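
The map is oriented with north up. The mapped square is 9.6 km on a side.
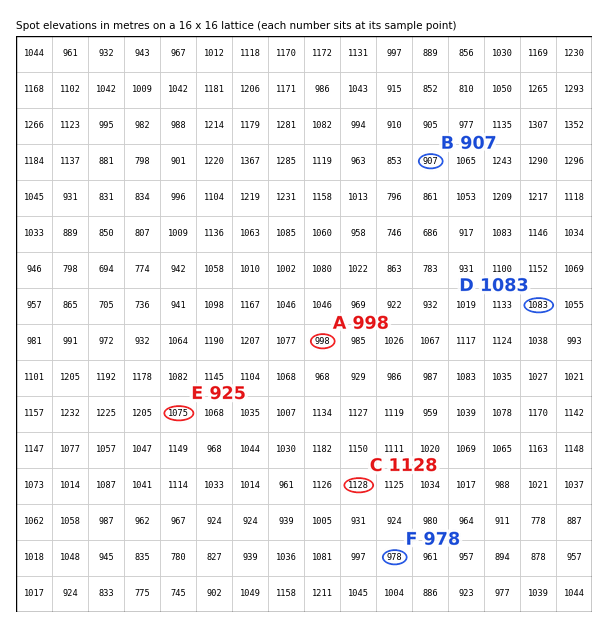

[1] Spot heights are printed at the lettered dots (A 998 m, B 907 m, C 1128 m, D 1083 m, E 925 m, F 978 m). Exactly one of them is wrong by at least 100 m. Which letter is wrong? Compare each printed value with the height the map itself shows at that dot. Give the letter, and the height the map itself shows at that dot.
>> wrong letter E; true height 1075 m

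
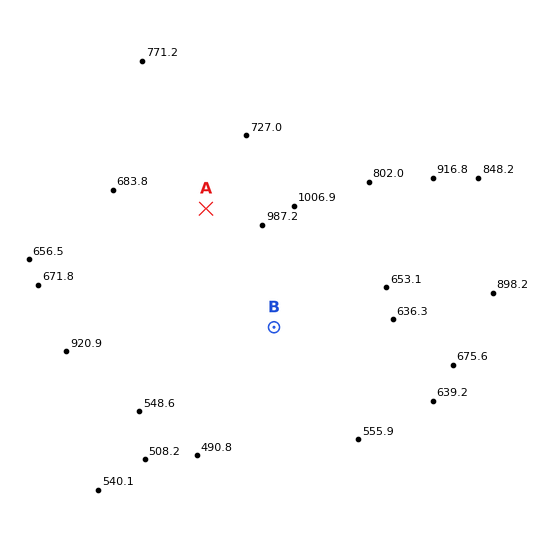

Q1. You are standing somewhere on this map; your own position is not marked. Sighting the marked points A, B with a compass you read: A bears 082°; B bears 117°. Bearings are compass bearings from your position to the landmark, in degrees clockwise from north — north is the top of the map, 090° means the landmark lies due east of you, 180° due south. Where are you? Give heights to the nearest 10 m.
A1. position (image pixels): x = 77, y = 227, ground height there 670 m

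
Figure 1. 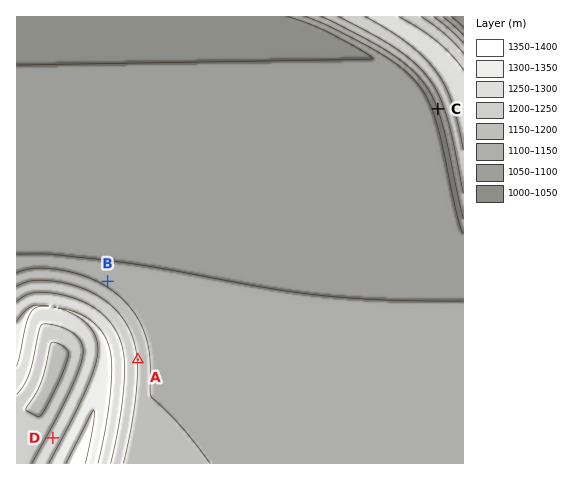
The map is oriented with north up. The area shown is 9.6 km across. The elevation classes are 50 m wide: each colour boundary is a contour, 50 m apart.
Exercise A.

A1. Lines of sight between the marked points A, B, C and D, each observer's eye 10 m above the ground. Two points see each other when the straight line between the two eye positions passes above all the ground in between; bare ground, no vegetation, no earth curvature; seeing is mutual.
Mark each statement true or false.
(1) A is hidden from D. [true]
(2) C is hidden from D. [true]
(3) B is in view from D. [false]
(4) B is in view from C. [true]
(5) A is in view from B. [false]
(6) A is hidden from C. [false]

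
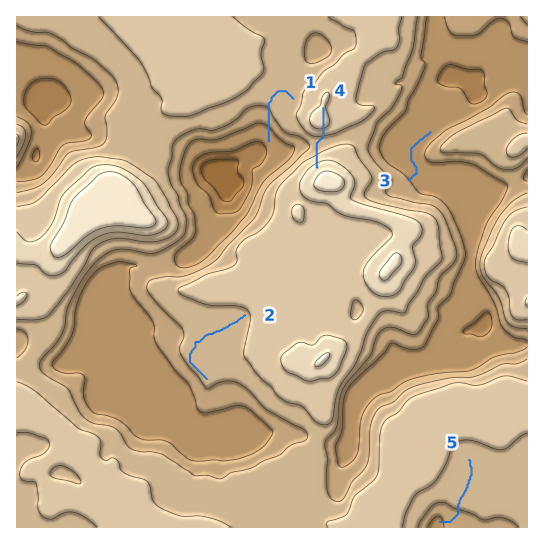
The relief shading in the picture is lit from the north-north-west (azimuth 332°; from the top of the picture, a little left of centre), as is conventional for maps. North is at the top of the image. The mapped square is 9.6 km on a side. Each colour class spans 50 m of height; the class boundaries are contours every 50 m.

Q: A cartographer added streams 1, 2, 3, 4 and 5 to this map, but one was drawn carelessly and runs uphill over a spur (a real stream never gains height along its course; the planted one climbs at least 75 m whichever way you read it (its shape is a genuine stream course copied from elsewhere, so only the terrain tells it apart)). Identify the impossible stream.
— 4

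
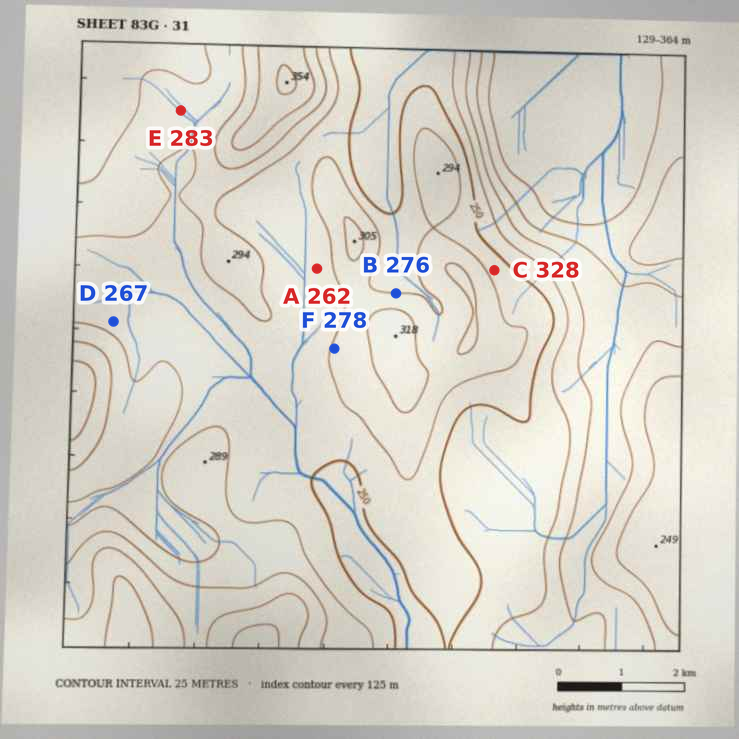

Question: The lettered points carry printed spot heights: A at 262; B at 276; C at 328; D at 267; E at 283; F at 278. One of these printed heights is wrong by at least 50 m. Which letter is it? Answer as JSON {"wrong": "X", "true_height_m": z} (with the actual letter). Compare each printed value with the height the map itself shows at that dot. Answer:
{"wrong": "C", "true_height_m": 265}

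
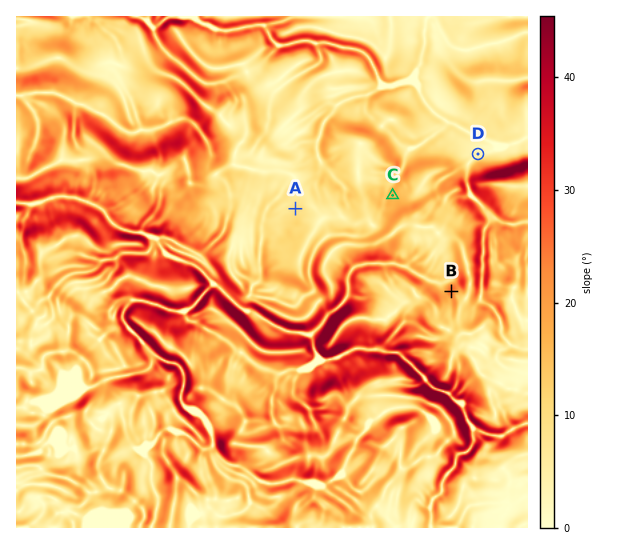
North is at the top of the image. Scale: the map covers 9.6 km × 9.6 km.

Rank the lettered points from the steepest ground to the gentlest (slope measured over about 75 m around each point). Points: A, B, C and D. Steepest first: B C A D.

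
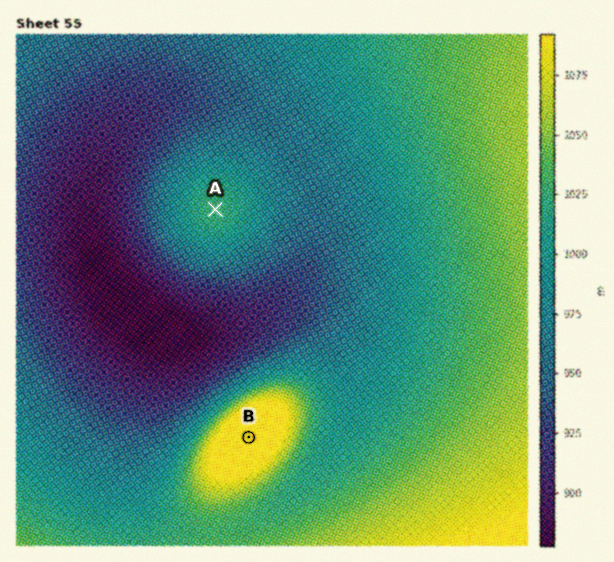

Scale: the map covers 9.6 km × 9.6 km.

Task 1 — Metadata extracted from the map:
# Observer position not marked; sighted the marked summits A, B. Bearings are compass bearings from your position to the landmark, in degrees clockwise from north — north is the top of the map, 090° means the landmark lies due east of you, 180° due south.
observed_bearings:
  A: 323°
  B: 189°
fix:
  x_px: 273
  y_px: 285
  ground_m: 923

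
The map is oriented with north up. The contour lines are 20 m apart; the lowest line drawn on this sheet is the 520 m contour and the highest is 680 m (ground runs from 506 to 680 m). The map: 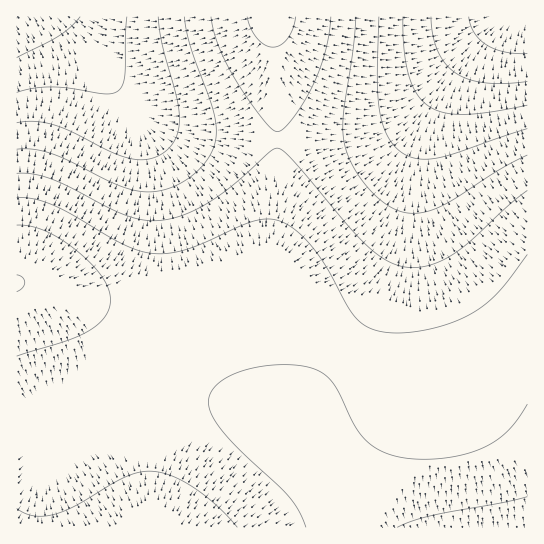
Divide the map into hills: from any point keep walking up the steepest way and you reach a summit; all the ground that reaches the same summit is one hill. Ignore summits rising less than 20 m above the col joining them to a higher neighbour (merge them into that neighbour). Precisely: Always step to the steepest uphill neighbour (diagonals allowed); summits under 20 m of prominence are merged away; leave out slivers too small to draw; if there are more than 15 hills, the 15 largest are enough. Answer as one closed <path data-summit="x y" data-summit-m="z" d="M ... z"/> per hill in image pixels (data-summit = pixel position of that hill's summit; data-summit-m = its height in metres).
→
<path data-summit="17 283" data-summit-m="680" d="M527 16l-17 0-16 9-26 25-37 44-17 17-15 10-30 12-52 7-87-1-41-6-34-9-16-9-12-13-36-47-34-39-40 0-1 407 30 1 53-19 50-9 40 0 42 7 38 10 9 6 97 109 152 0z"/><path data-summit="271 17" data-summit-m="645" d="M509 16l-452 1 70 85 12 13 16 9 34 9 41 6 87 1 52-7 30-12 15-10 17-17 54-61z"/><path data-summit="149 527" data-summit-m="676" d="M189 396l-52 1-47 11-44 16-29 0-1 103 359 0-97-108-9-6-26-8z"/>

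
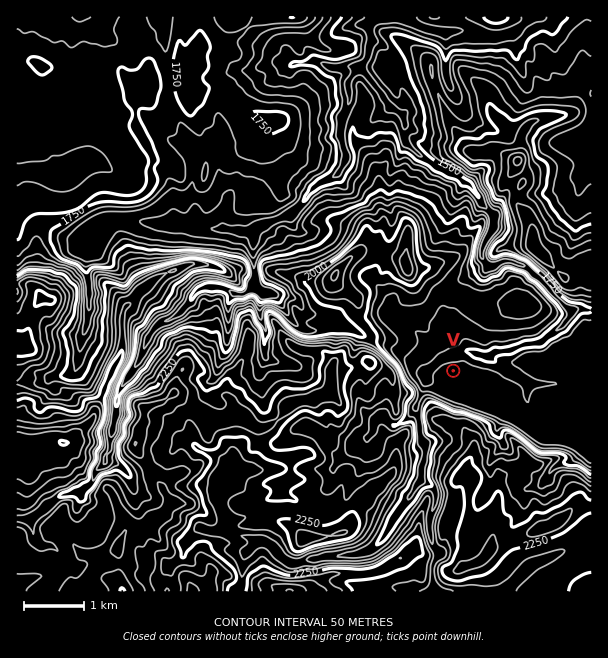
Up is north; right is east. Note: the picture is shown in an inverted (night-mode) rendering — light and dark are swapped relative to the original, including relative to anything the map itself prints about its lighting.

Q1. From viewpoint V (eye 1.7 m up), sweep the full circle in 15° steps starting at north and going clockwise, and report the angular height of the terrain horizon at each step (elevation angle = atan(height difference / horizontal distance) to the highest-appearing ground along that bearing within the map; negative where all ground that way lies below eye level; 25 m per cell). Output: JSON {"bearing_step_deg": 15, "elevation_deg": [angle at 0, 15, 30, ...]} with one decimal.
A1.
{"bearing_step_deg": 15, "elevation_deg": [3.1, 2.5, 3.5, 4.0, 1.6, 0.2, -0.2, 0.2, -0.1, 8.5, 11.9, 19.0, 19.9, 20.2, 17.7, 10.3, 14.8, 17.7, 18.2, 11.6, 6.4, 6.6, 6.7, 6.0]}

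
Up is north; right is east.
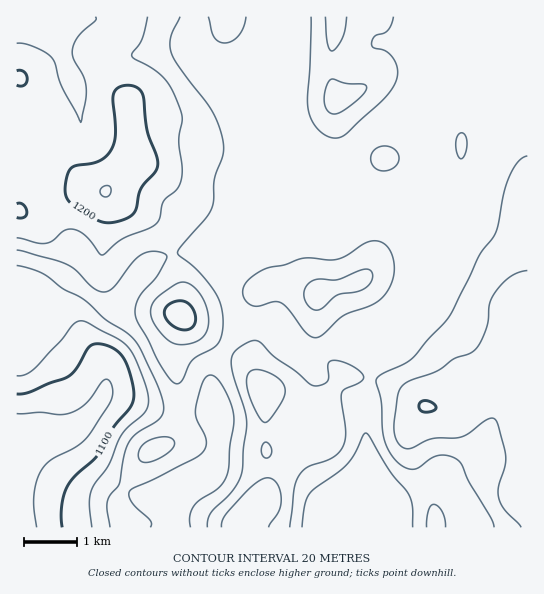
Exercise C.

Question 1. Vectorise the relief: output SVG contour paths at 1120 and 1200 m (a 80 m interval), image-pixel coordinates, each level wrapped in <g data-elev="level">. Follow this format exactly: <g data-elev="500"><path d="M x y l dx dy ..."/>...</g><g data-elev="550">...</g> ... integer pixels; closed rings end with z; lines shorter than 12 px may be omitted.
<g data-elev="1120"><path d="M17 376l8-1 9-6 27-28 12-16 6-4 8 1 32 18 9 7 6 10 13 32 1 9 0 8-5 8-14 12-7 8-13 31-16 22-4 15 3 25"/></g><g data-elev="1200"><path d="M422 411l10 0 4-2 0-3-7-5-7 0-3 5z"/><path d="M178 329l7 1 5-1 4-4 2-4-1-7-3-7-5-4-5-2-5 0-7 3-4 3-2 4 3 10z"/><path d="M102 222l8 1 8-2 9-3 6-4 3-5 5-20 14-16 2-6 0-10-10-28-4-34-4-6-6-3-12 0-7 7-1 8 2 34-1 10-5 8-5 5-7 4-24 5-4 4-2 7-2 13 3 10 21 14z"/><path d="M17 218l6 0 3-2 1-3-4-8-2-2-4 1"/><path d="M17 85l6 1 3-3 1-4-1-5-3-3-6 0"/></g>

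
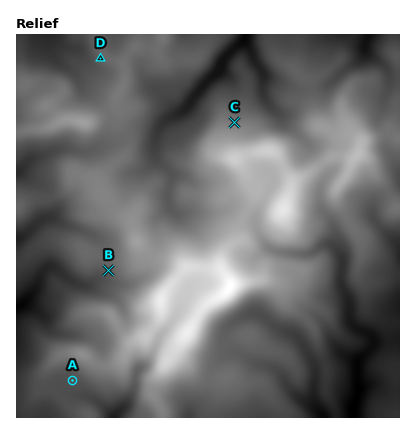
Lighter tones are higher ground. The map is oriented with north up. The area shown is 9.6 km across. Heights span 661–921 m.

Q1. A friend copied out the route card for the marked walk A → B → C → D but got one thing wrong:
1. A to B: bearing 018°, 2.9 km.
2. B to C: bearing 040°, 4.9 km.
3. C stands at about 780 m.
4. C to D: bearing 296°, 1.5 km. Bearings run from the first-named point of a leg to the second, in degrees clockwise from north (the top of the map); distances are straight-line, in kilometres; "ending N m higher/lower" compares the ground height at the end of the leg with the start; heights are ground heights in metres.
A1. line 4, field distance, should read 3.7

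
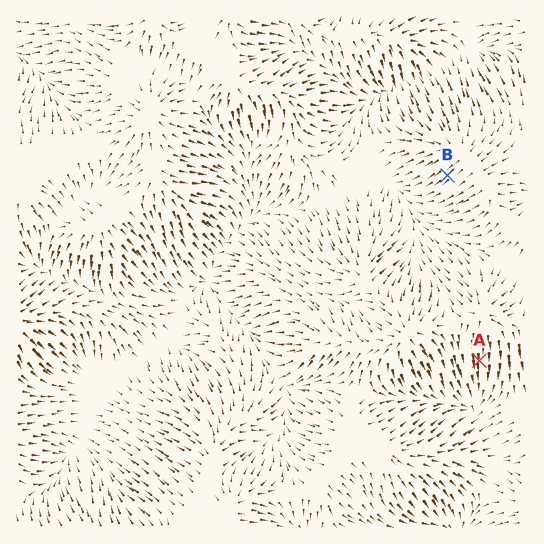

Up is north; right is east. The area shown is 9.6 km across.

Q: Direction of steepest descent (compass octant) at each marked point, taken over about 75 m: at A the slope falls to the S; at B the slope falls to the SW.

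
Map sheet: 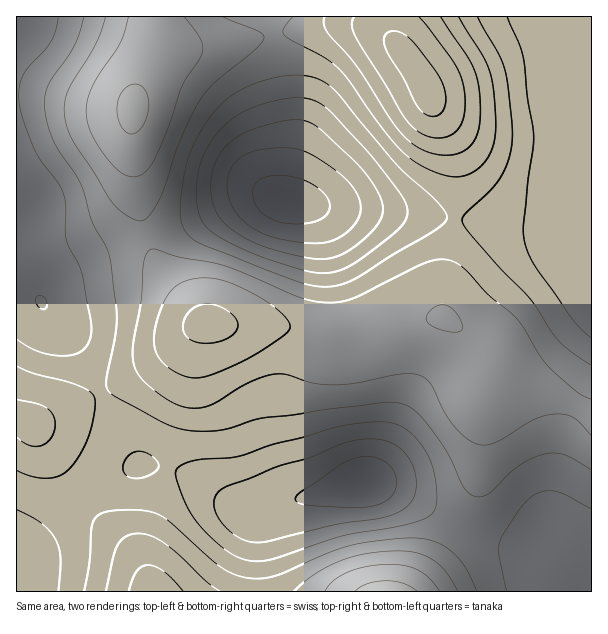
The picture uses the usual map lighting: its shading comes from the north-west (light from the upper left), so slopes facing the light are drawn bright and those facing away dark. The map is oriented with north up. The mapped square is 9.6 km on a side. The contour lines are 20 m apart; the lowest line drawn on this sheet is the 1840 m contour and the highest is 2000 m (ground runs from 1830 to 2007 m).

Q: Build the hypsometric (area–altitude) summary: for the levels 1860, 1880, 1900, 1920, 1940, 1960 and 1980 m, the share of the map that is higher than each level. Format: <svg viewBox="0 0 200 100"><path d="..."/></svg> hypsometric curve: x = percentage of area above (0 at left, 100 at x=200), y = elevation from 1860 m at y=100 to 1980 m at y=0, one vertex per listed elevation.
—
<svg viewBox="0 0 200 100"><path d="M192 100l-11-17-38-16-42-17-39-17-38-16-17-17"/></svg>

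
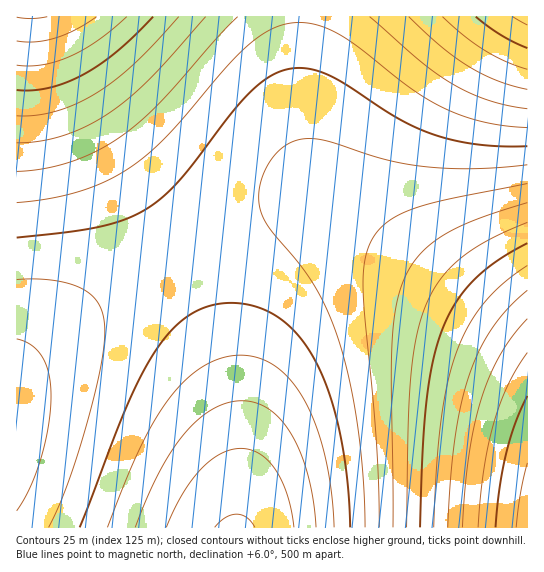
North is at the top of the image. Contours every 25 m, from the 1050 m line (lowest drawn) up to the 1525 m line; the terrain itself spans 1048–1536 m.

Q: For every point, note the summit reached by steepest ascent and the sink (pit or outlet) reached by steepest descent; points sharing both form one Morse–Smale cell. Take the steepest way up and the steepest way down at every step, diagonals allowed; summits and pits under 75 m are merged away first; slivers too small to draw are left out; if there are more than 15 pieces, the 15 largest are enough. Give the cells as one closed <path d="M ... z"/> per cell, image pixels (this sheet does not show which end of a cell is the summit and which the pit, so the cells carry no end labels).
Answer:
<path d="M315 205l-24 0-28 8-73 35-67 37-33 22-37 28-25 23-12 16 1 154 511-1 0-180-43-34-94-66-48-31z"/><path d="M299 16l-283 1 1 356 11-15 25-23 45-34 92-53 73-35 28-8 30 2 22 9 47 31 2-1-54-41-17-16-10-18-7-21-4-32z"/><path d="M527 16l-227 1 1 116 6 28 10 22 21 22 13 11 126 91 50 40z"/>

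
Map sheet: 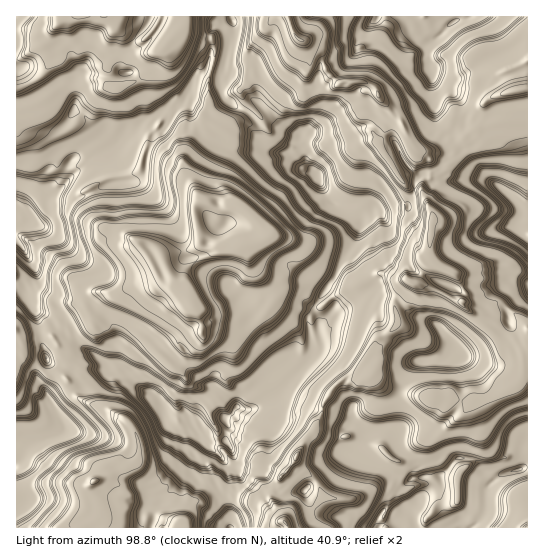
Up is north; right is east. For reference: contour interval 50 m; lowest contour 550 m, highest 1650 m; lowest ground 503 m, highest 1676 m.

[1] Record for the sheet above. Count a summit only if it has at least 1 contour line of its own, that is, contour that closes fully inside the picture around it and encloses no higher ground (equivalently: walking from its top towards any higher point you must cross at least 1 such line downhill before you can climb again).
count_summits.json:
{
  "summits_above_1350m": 5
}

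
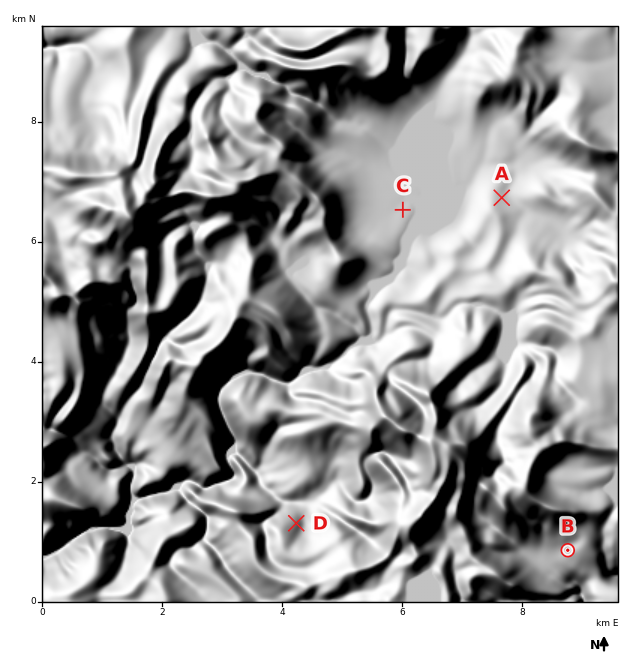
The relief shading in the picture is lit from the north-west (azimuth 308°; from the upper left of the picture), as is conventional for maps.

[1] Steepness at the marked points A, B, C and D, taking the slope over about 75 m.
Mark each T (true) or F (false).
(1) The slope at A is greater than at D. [F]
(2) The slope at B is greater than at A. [T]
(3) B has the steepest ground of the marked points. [F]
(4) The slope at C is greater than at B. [F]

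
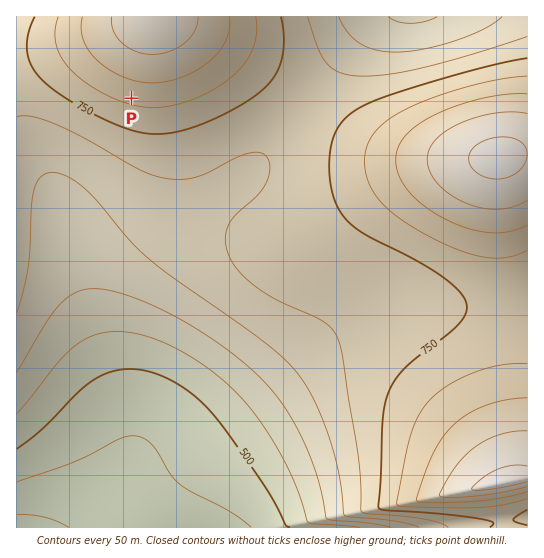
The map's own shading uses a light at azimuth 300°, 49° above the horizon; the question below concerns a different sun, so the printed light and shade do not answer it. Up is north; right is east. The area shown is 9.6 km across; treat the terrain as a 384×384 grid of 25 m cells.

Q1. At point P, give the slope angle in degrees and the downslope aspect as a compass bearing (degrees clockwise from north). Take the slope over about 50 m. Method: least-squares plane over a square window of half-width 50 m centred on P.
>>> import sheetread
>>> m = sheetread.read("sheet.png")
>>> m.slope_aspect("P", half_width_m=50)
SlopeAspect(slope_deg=6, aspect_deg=195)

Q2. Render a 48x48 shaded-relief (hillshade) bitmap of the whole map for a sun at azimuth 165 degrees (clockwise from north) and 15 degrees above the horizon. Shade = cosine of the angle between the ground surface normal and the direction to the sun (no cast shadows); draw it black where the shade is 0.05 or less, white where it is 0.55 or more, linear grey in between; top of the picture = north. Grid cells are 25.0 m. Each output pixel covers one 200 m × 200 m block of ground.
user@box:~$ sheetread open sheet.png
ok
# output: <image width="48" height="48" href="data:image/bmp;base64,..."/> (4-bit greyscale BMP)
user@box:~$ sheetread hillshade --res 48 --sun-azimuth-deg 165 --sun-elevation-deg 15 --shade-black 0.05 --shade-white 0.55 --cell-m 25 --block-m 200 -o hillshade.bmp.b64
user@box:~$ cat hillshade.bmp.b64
<image width="48" height="48" href="data:image/bmp;base64,Qk32BAAAAAAAAHYAAAAoAAAAMAAAADAAAAABAAQAAAAAAIAEAAATCwAAEwsAABAAAAAAAAAAAAAAABEREQAiIiIAMzMzAERERABVVVUAZmZmAHd3dwCIiIgAmZmZAKqqqgC7u7sAzMzMAN3d3QDu7u4A////AIiId3d3d3d3d3d3d3d4rO/////+3LqZh4iId3d3d3d3d3d3d3d3iKvO/////+3LuoiId3d3d3d3d3d3d3dmZmZmeaze/////5iId3d3ZmZ3d3d3d3d2ZmVVVVVnis3v/5iIh3d3ZmZnd3d3d3d2ZmZVVURERFZ4rJiIh3d3ZmZmd3d3d3d3ZmZlVVRERERERZiIh3d3ZmZmd3d3d3d3ZmZlVVVERERERJiIh3d3dmZnd3d3d3d3ZmZmVVVERERERJiIiHd3d3d3d3d3d3d3dmZmVVVURERERJmIiHd3d3d3d3d3d3d3dmZmVVVURERERJmIiId3d3d3d3d3d3d3dmZmVVVURERERJiIiIiHd3d3d3d3d3d3dmZmVVVURERERJiIiIiIiIiIiIiId3d3dmZlVVVERERERJiIiIiIiIiIiIiIiHd3dmZlVVVERERERIiIiIiIiIiIiIiIiHd3dmZlVVVURERERIiIiIiIiIiIiIiIiHd3dmZlVVVVRERERIiIiIiIiIiIiIiIiId3dmZmVVVVVVVVVYiIiIiIiIiIiIiIiId3d2ZmVVVVVVVVVYiIiIiIiIiIiIiIiHd3d2ZmZVVVVVVVVYiIiIiIiIiIiIiIiHd3d2ZmZmZmZmZmZoiIiIiIiIiIiIiId3d3d3ZmZmZmZmZmZoiIiIiIiIiIiIh3d3d3d3dmZmZmZmd3d3d3d4iIiIiIiHd3d3d3d3d3d3d3d3d3d3d3d3d4iIh3d3d3d3d3d3d3d3d3d4iIiHd3d3d3d3d3d3d3dnd3d3d3d4iIiIiIiHd3d3d3d3d3d3ZmZmZnd3d4iIiIiJmZmXd3d3d3d3d3dmZmZmZmd3d4iIiJmZmZmXd3d3d3d3d3ZmZmZmZmd3d4iIiZmZmZqnd3d3d3d3d3ZmZmZmZmZ3d4iIiZmZmZqnd3d3d3d3d3ZmZmZmZmZ3d3iIiJmZmZmnd3d3d3d3d3dmZmZmZmZnd3eIiIiZmZmXd3d3d3d3d3d2ZmZmZmZmd3d3iIiIiZmXd3d3d3d3d3d3ZmZmZmZmZnd3d3eIiIiHd3d3d3d3d3d3d2ZmZmZmZmZmZnd3d3iHd3d4iIiIiIh3d3dmZmZmZmZmZmZmZnd3eIiIiIiIiIiIh3d2ZmZVVVVVVVVVVWZniIiIiIiJmYiIiId3ZmZVVUREREREREVYiIiIiZmZmZmZiIh3dmZVREQzMzMzMzRIiIiJmZmZmZmZmIiHdmZVRDMzIiIiIjM3iIiJmZmZmZmZmYiHd2ZVRDMiIiISIiI3iIiImZmZmZmZmZiId2ZVRDMiIRERESIneIiIiZmZmZmZmZiId2ZVRDMiIRERERInd3iIiJmZmZmZmZiId2ZVRDMiIRERERImd3d4iIiZmZmZmYiHd2ZVRDMyIhERERImZnd3eIiIiZmZiIiHd2ZVVEMzIiIiIiIlZmZnd3eIiIiIiIh3d2ZlVURDMzIiIiM1VVVmZnd3eIiIh3d3dmZlVVRERDMzMzM0RVVWZmd3d3d3d3d3ZmZmVVVURERERERA=="/>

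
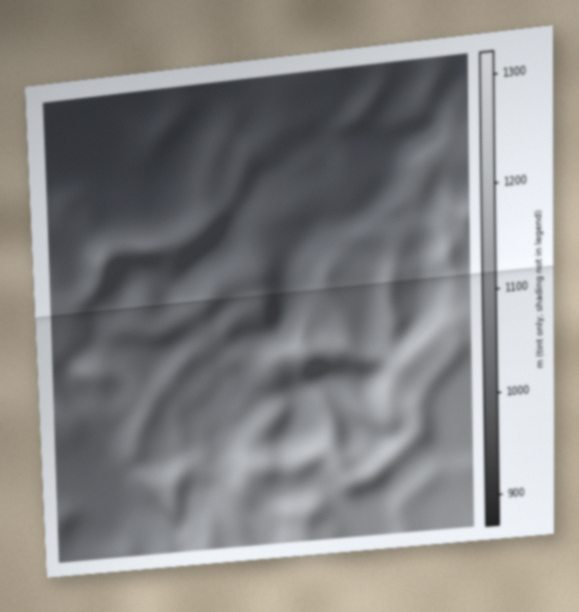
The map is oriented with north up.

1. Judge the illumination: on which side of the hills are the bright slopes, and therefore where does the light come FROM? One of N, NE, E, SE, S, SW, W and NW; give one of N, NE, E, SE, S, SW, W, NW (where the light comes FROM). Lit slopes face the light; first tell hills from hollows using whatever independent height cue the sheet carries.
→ NW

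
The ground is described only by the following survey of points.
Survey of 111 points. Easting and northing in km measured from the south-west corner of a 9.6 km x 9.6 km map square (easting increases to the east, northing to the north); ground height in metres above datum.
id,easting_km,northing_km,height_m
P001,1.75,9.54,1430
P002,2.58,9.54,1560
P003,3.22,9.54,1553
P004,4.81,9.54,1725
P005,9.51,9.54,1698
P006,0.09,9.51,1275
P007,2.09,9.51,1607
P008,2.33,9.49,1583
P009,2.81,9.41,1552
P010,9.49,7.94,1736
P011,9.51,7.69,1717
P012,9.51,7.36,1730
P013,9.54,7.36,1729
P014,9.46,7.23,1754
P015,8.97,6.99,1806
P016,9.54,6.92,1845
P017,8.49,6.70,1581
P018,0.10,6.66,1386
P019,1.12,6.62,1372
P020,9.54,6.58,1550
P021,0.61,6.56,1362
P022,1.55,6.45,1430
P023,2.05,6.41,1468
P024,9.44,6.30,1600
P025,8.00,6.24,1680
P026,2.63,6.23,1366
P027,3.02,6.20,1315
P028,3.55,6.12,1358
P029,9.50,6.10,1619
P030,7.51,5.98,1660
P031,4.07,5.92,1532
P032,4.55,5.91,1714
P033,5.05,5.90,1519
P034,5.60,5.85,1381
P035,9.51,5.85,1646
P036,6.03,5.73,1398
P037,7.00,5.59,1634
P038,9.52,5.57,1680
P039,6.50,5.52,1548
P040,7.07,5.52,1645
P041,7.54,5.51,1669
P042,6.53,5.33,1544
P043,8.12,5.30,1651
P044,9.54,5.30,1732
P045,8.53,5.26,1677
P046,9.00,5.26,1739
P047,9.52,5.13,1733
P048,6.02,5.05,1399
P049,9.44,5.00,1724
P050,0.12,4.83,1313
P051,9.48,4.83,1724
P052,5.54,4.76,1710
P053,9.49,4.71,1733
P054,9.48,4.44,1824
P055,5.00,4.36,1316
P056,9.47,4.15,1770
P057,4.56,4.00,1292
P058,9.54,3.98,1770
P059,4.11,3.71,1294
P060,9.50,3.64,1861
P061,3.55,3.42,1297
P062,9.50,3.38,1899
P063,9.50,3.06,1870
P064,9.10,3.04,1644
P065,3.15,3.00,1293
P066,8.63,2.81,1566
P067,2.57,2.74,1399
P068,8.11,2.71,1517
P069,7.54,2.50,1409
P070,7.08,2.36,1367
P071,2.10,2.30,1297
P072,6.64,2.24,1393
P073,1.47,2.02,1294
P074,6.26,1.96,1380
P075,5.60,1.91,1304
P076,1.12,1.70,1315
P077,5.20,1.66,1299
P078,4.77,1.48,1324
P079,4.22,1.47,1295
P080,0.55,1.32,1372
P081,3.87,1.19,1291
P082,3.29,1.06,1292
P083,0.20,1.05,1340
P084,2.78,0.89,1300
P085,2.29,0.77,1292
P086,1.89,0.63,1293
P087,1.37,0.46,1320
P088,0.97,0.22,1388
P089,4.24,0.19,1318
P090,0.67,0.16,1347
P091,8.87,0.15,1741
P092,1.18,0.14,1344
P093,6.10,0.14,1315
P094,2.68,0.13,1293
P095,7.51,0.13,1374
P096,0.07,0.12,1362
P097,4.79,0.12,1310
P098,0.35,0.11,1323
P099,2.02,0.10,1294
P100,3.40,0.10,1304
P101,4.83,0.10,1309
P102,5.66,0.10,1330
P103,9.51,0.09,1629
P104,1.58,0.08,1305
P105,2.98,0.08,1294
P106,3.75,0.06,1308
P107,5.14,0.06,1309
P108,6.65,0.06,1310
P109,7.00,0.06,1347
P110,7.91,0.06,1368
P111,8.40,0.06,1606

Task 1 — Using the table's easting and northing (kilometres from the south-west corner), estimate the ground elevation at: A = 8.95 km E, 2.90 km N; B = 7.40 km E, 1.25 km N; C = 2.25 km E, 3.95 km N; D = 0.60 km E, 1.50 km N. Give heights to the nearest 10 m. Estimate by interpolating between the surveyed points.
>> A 1590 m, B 1430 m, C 1310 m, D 1360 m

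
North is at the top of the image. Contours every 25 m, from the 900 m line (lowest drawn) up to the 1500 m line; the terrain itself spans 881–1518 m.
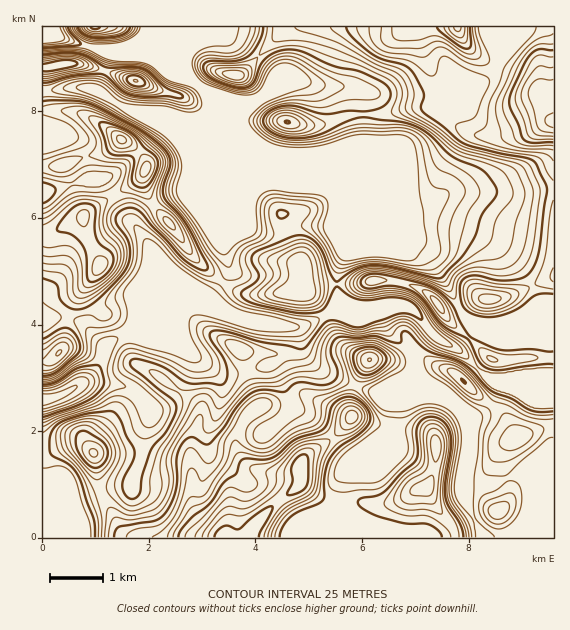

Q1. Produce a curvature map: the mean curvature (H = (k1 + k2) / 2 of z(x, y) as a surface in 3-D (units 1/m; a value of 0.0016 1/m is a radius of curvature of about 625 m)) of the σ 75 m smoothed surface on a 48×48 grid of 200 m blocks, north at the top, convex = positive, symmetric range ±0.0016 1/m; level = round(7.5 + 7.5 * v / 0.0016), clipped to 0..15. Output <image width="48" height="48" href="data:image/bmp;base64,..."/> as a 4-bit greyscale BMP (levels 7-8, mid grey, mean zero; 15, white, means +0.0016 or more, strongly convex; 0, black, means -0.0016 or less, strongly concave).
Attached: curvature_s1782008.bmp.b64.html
<image width="48" height="48" href="data:image/bmp;base64,Qk32BAAAAAAAAHYAAAAoAAAAMAAAADAAAAABAAQAAAAAAIAEAAATCwAAEwsAABAAAAAAAAAAAAAAABEREQAiIiIAMzMzAERERABVVVUAZmZmAHd3dwCIiIgAmZmZAKqqqgC7u7sAzMzMAN3d3QDu7u4A////AHd2WLqqmKqauXmVN3d3d3d3dla7RWZnd3d2V6mId3h3qYrJRHd3d3dmZmnYN7lnd3d1eahXZnmHmXe8hEV3d4iIh4yUS9yGd3d1ipZGZnl1iXV6yod4iZmaqbpCaZqWd3dlmXVWZXp1inVWm8pniIZ6uskkd1iWd3ZFmWVnhXqFiXZ3ebpUZmVYqso0eGd2d4VGqnZmd4qVaJqpm7lkd3dVd7tUaYdmd4d57Zd2eJqFWKqGi9p1V3d1Rc1jWZiGZ3ebzJd2d5uWeZZEacy4VGd2R95zWampZXm7qYZmZoqGepVEV4ial0Z2ae2EWJmrlovMuHd2VnmWSLdVVlRp3IeIetyEV4maqWiJqYiGVWi4R7uXZlRp77d3ealVVoqYeCNGeKmGVWeqVZzLhniKzINVVVVEeap0RCEjV4dVaJiaZXm6iKl3hyR3d2U4+2VXd5YhNWVXq6h4Zmd2eqdVVmRGd1SPw0Z3d+tTRpmby4ZmZ3ZUaIZUaslmZoz9MlVVVc6XhnvLmHZVV5dnZmZ2fP65Z720K+zLqY7rhFmnZmZWesuqqGeZve2nepUQnYZ5h2vJZEZlZnZ5zcmIh2ebuJlWuTA5plZmZ1eGaHZnd3ebuGREQzWbcld81QfaZ3d3d2Zlerlnd3iYVDMzNENVRERZgF7EREVnd3d4Z5hnd3h2VWd3iZlWdlVDAb9km6hld4eahVZnd3d2WLzNzM2EVWQiOvso3u23VXZ6yFRXd3dViZiaqauFjfy9/8RLyompiXZXzZZWd2RqllVVeJl2jP/+t0OLp1VniYdmrcl2dkfNhXiYmqqER4h1M0V3d2ZneJhnmsp1VH3YVZu6q8uEMzMzRmVnd3d3eJh3mJp0Na+VRXh3aLp0d3d3d3d3d3d3eamImHdUWfxkd2RXZXdGd3d3d3iHd3d3eYmap1RFn/hFd3Vpl3ZHd3d3d3iIiIh3eWmryVRGvqRHd3WLurt2d3d3d3eIiIh3eUeaqpdop0N3d3aMqauGd3d3eHd3d3d3eURmVpmalTV3eHdmVEVnd3d3eIdmd3dmaGZVZUe+pkV3d3d2d3d3d3iHZ4dnd3d3eLy3VUOP2XV3eHd3d3d3d3d3Z4h3ZmVWeZu6mYVc7HV3d3d3d3d3d3d3Z4dmVWZVV1Vnd6yrqEZ3d3dkMzNFZ3d3VmZ4maqpdXZVVs/qdFd3d3ZGiZmGRERENFesu6mbqGZWjOyEJXd3d3Wt/+y7mImGVpqph3d4q4mb7YQSZlVnd3a+/qiKqquqq7qHZ4h3mbvMphASM2umd2RHmHZ4iId5qph3Z4iIl1REMRaJvf+EMjQzRmZnd2VWeId3dnial1IAEm3/+VQjatxVZVVWZmVWeIh3ZmaKqOqIq9/+cUVd//5yZUZ3dmZmeJh2Z2Z5l///+lRDJnWuuIulNGiYd3iHeIZWiXZ5p4mYIBNWd3ZnU0jKd4iHd4qoiHRauGZYpxAAE0M3d3dlZUabqYiHiJqpmXWNlXdlhmN+//+1d3d3d2VpqZmZmYiJmZnuVHd2Zg=="/>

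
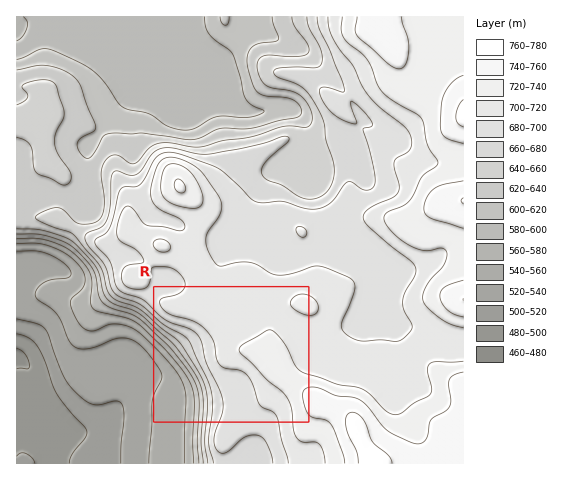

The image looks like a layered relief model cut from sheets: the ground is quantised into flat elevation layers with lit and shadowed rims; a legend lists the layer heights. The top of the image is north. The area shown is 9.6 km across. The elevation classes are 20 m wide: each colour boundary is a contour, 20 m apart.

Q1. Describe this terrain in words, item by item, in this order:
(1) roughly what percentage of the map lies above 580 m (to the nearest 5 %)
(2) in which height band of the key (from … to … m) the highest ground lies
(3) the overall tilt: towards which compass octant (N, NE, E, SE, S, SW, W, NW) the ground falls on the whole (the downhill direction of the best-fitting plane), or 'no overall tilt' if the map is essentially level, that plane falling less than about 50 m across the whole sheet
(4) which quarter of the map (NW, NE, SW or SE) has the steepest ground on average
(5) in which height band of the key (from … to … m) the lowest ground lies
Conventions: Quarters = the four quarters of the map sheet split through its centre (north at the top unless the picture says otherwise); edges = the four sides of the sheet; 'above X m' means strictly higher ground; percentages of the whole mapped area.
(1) Roughly 85 % of the ground is higher than 580 m.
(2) The highest point is somewhere between 760 and 780 m.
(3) The general tilt is down to the west (the land rises towards the east).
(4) Slopes are steepest in the south-west quarter.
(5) The lowest point is somewhere between 460 and 480 m.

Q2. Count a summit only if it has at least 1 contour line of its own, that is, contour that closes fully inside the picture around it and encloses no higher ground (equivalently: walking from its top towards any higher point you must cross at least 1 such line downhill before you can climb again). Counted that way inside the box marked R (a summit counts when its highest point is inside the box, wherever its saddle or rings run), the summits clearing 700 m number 1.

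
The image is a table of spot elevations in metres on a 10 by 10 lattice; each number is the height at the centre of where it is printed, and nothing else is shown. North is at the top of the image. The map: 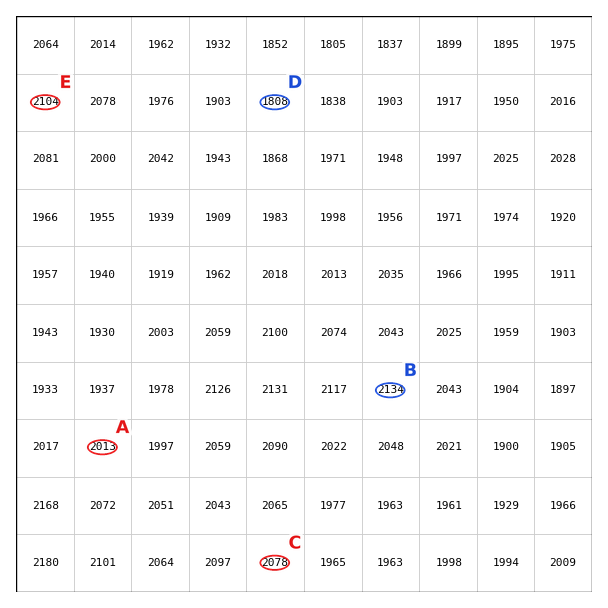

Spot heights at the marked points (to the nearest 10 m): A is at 2010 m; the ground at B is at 2130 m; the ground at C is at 2080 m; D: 1810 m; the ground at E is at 2100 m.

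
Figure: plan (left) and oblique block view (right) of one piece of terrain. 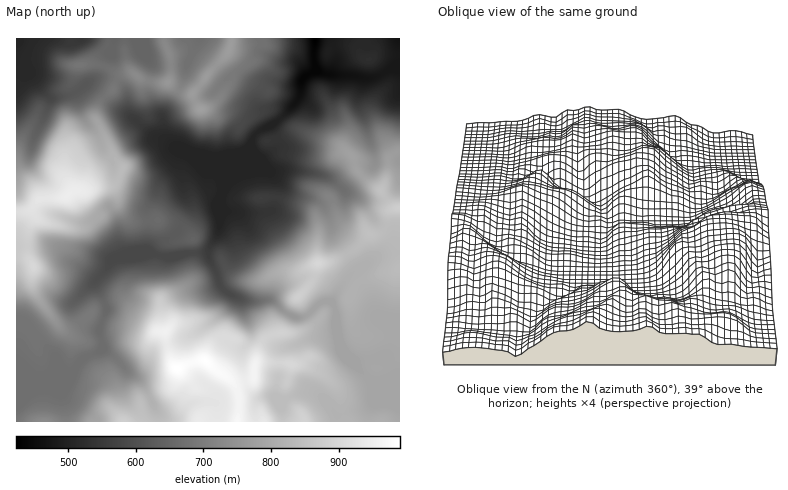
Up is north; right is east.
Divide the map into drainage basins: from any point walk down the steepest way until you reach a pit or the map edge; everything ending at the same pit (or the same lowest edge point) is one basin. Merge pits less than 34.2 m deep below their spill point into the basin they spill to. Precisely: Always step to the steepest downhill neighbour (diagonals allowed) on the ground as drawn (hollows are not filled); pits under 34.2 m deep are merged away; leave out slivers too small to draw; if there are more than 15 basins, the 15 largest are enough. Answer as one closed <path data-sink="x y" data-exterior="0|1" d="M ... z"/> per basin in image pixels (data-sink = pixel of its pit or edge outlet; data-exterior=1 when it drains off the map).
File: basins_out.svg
<path data-sink="316 38" data-exterior="1" d="M400 38l-168 0-5 16-19 20-16 20-10-1-14-10-10 0-18-4-6-6-12 2-6 7-3 8-13 12-5 16 20 42 8 8-5 12-6 5-16 2-10 4-12 0-8 6-26 2-10 11-14 2 0 210 384 0z"/><path data-sink="16 38" data-exterior="1" d="M164 38l-148 0 0 174 14-2 10-11 26-2 8-6 12 0 10-4 16-2 6-5 5-12-8-8-19-40 0-8 6-12 11-10 3-8 6-7 12-2 12 8 22 1 3-8 0-14z"/><path data-sink="200 38" data-exterior="1" d="M232 38l-68 0 7 22 0 14-3 8 14 11 10 1 16-20 19-20z"/>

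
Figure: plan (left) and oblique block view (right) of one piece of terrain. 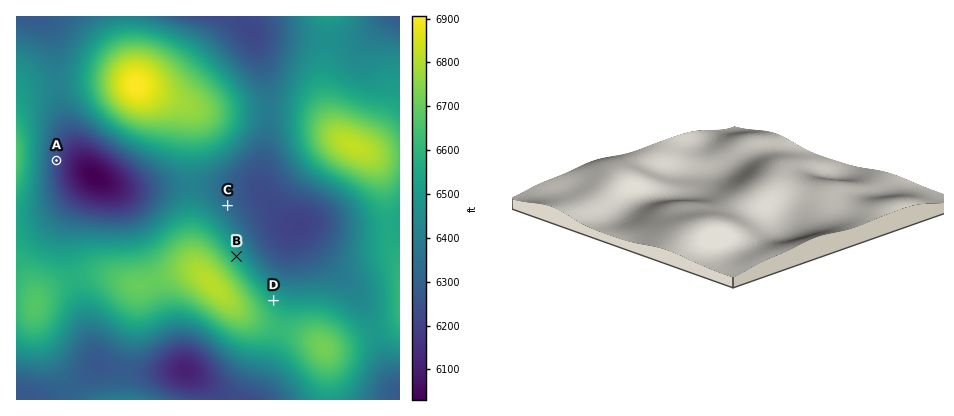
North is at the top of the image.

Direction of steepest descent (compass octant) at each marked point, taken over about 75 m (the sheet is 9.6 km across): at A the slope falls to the E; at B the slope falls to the NE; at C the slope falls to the NE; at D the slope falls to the NE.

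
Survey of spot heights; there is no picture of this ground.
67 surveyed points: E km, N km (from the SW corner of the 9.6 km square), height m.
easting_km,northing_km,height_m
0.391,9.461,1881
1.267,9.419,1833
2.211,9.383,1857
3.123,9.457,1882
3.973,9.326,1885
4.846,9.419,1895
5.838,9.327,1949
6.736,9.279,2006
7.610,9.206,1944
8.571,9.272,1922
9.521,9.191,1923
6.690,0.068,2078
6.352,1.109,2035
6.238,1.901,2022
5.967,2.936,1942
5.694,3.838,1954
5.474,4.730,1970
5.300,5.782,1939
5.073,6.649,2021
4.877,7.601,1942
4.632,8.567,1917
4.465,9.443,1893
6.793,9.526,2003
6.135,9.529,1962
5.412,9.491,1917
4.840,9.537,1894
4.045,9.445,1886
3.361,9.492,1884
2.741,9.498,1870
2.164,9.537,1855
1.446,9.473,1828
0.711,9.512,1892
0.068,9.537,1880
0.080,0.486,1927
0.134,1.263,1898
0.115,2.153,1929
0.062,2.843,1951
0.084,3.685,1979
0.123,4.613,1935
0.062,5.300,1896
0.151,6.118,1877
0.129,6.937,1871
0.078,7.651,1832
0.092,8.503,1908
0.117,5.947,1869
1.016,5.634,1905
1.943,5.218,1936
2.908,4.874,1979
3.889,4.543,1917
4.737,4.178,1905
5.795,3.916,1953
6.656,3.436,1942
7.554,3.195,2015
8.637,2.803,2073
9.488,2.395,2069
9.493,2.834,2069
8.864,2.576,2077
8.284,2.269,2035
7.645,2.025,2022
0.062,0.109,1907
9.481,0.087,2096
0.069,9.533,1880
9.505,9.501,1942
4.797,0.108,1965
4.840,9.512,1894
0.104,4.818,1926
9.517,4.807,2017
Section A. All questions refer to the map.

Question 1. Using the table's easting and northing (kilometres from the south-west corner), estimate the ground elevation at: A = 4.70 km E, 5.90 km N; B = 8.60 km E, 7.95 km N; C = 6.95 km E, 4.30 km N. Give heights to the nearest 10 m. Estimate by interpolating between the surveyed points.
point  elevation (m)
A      1960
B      1990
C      1960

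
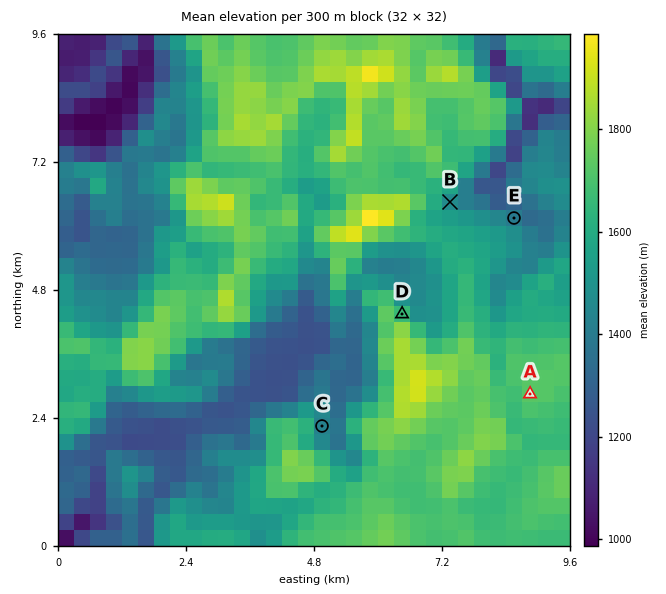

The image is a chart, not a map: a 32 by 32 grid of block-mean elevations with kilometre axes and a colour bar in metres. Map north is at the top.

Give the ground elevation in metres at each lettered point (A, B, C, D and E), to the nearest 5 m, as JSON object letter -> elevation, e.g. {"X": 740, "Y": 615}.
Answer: {"A": 1730, "B": 1450, "C": 1415, "D": 1665, "E": 1410}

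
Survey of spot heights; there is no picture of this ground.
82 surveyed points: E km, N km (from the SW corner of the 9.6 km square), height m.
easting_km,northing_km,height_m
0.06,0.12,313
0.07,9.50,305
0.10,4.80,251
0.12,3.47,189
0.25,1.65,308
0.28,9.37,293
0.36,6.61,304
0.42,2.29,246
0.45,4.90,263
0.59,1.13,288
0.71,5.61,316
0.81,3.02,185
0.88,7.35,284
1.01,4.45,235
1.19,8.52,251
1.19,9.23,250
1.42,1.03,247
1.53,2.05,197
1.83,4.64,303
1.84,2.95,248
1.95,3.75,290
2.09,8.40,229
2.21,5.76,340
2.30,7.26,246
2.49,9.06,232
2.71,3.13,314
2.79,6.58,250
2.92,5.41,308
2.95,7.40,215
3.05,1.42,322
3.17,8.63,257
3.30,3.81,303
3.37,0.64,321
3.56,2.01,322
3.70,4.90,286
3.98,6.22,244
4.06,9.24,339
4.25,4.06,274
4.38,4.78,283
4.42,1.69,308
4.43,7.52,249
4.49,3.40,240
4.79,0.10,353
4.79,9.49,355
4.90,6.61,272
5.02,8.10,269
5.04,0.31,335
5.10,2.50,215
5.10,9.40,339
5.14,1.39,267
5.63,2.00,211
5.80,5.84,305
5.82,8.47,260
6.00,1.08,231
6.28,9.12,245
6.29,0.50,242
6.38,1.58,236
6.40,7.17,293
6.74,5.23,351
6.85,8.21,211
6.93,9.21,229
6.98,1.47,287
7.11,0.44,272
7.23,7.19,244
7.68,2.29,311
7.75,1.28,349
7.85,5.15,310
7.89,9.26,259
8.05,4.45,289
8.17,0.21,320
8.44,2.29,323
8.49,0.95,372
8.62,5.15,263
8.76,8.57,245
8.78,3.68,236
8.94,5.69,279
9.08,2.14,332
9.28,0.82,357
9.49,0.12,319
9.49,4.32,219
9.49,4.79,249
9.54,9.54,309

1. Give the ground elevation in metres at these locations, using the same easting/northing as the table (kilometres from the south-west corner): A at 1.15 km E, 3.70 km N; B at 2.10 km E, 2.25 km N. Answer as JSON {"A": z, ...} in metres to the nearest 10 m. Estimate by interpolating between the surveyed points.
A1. {"A": 210, "B": 240}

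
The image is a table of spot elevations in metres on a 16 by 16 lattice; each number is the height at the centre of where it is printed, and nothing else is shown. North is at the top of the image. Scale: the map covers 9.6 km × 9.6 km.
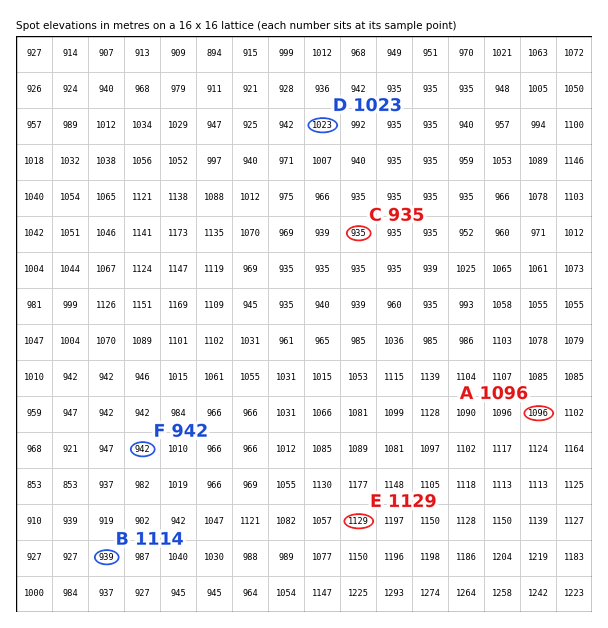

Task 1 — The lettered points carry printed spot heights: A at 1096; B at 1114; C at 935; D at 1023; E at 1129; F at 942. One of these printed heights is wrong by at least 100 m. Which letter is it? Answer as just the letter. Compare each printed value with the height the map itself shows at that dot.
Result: B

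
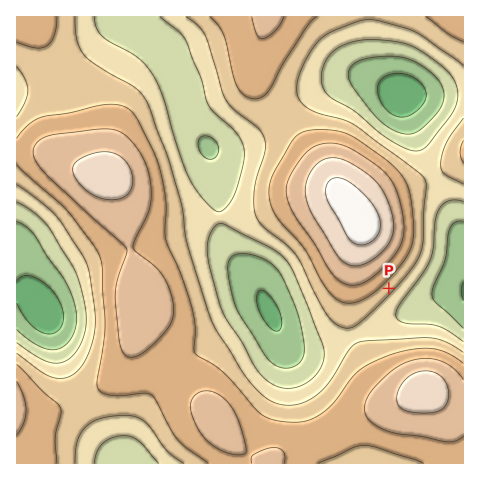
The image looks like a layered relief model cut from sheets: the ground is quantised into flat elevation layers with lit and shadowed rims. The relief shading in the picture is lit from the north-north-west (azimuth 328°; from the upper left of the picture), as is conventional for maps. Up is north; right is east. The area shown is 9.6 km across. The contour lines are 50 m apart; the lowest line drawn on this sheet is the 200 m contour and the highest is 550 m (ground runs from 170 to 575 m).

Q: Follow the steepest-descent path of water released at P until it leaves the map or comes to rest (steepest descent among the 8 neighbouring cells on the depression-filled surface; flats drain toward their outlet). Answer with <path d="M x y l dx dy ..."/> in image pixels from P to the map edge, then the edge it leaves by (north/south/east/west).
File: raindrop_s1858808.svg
<path d="M389 288l16 17 15 0 13-7 7-3 23 0"/>
exit: east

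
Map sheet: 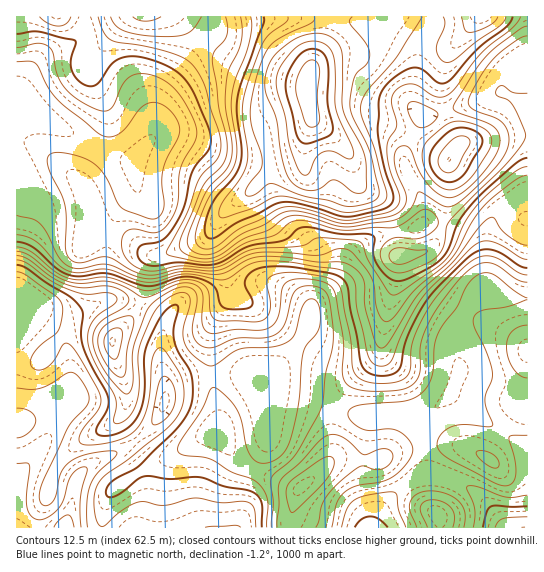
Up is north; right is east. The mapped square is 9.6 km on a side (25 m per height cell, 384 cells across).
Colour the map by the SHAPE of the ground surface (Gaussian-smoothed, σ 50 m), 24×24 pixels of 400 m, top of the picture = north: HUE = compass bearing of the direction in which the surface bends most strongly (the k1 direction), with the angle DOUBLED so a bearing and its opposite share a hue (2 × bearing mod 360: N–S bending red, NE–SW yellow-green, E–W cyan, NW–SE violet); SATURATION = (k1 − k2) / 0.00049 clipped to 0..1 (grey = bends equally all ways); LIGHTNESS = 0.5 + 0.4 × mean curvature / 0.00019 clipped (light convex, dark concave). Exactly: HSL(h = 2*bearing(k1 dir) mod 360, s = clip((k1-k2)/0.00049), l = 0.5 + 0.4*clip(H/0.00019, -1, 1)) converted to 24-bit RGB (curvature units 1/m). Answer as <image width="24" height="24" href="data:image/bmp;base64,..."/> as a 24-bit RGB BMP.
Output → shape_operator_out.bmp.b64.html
<image width="24" height="24" href="data:image/bmp;base64,Qk32BgAAAAAAADYAAAAoAAAAGAAAABgAAAABABgAAAAAAMAGAAATCwAAEwsAAAAAAAAAAAAAm1a00LVcBhow3cygqplqXG5vioV2g4d1eWpshH5jOlVfIkhx9uvUnqFzrqmKW0p0Vl9xU1B/ZWijxOPBvbrOl2moYC9Sa2c6QkWN8ePaByVWrHzN4LnBYHGOdYZwiIB1dWh4lHJzdVJ0G1NZ4OWp0J6WlI9bbE1hZm1RLXlRQdGapMqOtkVSfxxJoUhtfqm/Q3N526+PZiOADmtA1pq03o/bmHSkkn6Ea22Ag3iRh6m9PLficbe/4KXD1p3FbGCvmH6+ibeiLHNAY1orcToulE+Ds9rES3u1TYhVSYpy5Ya5b5IlDTADLYkkxozQyJDFk3ifeqKRebWISmZoO1JEm5Ndx5yXkIS1ZnKyzLPJeV61a1ioiY65m8fQmr6nfkN9lJmwQX2GVIOj4avu9MroC5s0DlZGxXewxZS3pbShe5iEWVNzVGd0Zo9hpLJxlIFmWHBtm4ZkiF57Y3iMf6OQlIJrhURIkVhcoHVxcWSIUXltOlRR42de9erUBScuK1NBv6FttLSJlW+MaV5/X2d9fYlyp5dmhmRKa2dAc3Y9cX5OXn9ldn9mf1tpmHKYmZ+oiHVUbYZTUWRnPRs40+E66PjTGhJUJDhNr8JznK50fWNwd217X2N3ioZ4k3CAulB8pFdMfplQULphS4yFbHp+a3eEjXZ7mopmlHW3t5mhOC9oXyBw4fzPndGBJg5DTUJ5nL1TlaFOZmlZdXRhWXJxeJGEZGKKsVO316q8vN3EfLzBS1SLZ2x9bWdzfWNwqpqEXmyHvo+cQyCFVmHV9fjTn3VSDxQ9alKpw6aWqZ5kXU5BdIM/PJRXU5KIaVJ8bEdx0r6a5uSiRW5ORk9lZ2J3cGp9boeToLCgY3hziGhuXEePGtOs89jY9rfOGDhZJ1eH1I+wzoKNf2mirs+8Wr6qNVprUjVkhlh6vMSJ7tWwd5JYMFhdVWx7dYqVcJ+gh6CNdmVnUzgvdGAfNXMNICwH10wApWcSBywcamMr4MSvn7zKs8fEn2iZLi1IJCU/d5+KtLGc5L+ixo1vLlpKMXJjYop/c39mg3tHMBAZWwcM5tQgVYUaJwwNxK4d8r1dGicMEjIBUK0AP4Igdl8ybSMbMhQRFjASIYQhd1w56KRC25Bdmpc2DT8bJEYtUywvr2YiEA8vp9zr3N/v1872W37/1N/34tD76MP/29P4su2wF0UbKyUTflEyfq3TndToNYG4QFbB3uft5tX29tXuWI3GFCg8LC5Ou9WsWq/yZ9XQiK+IvZSdQ2ypi8+1OlKstlHv9dbw9NfilUTRYpvOgN3mPZLCYhoQLjYHADgDXswMP5Qx8ai97JjEExWrWnrSocS7fZOrYHGId5FvsLGJWZiUdJtaMi1AI0FL1pOl+NPc03zGkrCCSyIeKQoMwzZ88drhK72ADt0DDGQsXmQg9a1kHVJPO32Hk5yagnaJcmB3fZh1ma+GcoOCcVxraFd0LFJaQqNt473P8cLm25/dqh/yus7ult31trXe2Nvz0+v4TwPUliVz6tOQkJ5KCjQfPnhCdV52d4SUjrShkZ6KhGmAbmZ8YWWGWXWUPLN6RHl132xtx26Pg0u6zeDGUVSNk59qtuujOjyEKgEy0JK76evg0qfTVFe3GkE/ZHiRga2dgpR4iltbg21fant0X3yBYoSJdYlkIhspz5Y3uqhkjVaV08BzTERiod2otNuoQBBAEyxosNPZ7MvPuI2mmpDBNyPSdY+PhYNqdlRRhlxUm6NzZYN6ZHZyVWNdbE1JNiRHwNKEmLxvZEeG3cCtkdDBkOGvijBjjz+nLau/NoZ+2+LE5NrxxYjeWTSifXNwfFVigFRXhp5xj6yJam6BaWRzYlNrYl9/P1SYtNajtmRpUkh1z+OqptKLaEw+b0NabJ90WDJNVGIkQJ8AUFEahzYxg05udmd4iFaJnYuQmLaTeZB3d2R5blpwYGJ0ZIaERIKMd7OlxHaYdoiw3uKzwMF/W0B3lmpZaVZERjlftJiLusp4LFtEUWxjhXV2U3BfXmiJoKmjsaWci2hxbFVhcGBmZ4Z4ZJWQUq2iOmSBxqCddpKr49HJ1sq2Sy11qoejmHWpSV2WepGj3LafRnxIK1tQcYV6Y4pdOmM8WKRJnGJyr01kfF9nbo96bqCMXaWTXImELkBUmMB/daGpvdKz25OqgECkjneXo3+RV2mOZHmh2Z+w1XaCJVkqIE0slm2tloe8YsKTPzdus4icpJ24jqWyf6GbZYp/UVRoRVBkarMwX3UncnIamGMhf1xMd2Njnnx0b4qHSmVoilti5au/6NrwCkLI"/>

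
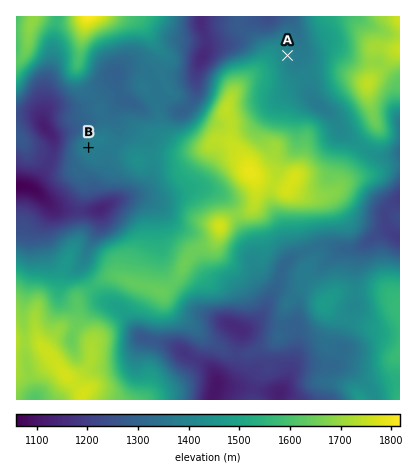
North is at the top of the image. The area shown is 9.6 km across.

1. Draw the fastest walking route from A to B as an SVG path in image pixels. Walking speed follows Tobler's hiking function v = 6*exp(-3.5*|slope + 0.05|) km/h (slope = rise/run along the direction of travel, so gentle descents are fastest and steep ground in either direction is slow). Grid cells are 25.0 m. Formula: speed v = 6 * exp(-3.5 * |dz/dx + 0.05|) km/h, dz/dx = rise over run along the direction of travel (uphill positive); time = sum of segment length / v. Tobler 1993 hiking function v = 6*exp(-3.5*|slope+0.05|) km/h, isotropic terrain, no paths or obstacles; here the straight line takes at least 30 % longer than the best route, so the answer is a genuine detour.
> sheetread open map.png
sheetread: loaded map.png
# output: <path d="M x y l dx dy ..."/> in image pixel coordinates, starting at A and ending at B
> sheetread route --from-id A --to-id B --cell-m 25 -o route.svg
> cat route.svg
<path d="M288 56l-2-2-14-6-8 0-40 20-6 6-16 30-14 14-8 4-20 0-44 22-8 0-4 2-2 0-2 2-12 0"/>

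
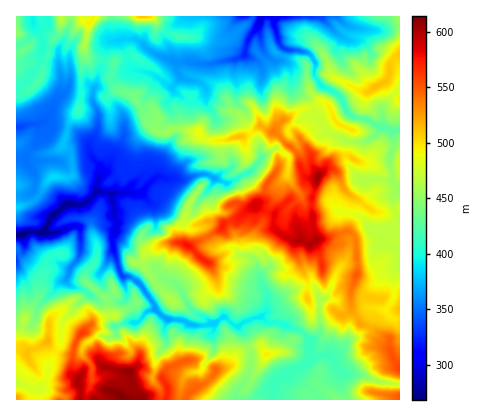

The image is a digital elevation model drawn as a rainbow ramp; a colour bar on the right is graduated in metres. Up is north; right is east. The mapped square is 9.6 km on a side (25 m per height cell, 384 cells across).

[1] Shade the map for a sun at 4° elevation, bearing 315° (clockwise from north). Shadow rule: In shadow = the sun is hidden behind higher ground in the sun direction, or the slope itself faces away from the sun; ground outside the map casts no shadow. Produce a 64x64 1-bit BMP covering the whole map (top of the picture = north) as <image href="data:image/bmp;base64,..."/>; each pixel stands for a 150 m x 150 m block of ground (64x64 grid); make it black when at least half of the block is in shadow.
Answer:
<image width="64" height="64" href="data:image/bmp;base64,Qk0+AgAAAAAAAD4AAAAoAAAAQAAAAEAAAAABAAEAAAAAAAACAAATCwAAEwsAAAIAAAAAAAAA////AAAAAAAAAANn/8AAMAAQACP/4AAAABgHMf/+AAMIGA8Qf/8ADwAYDx9+/wAGAAAPHw5/gAAAAAcHBn+AAAAgZwGCPwAgAjADgIAAgAACOwCAAAEBAQIfgIAAAAuAAg+BgAAAe8BjB/iP/2B1ACEH/X//+GEAIIA/f//AYAAQQA45/8BgxAhgRAD/wGDGDABkAH8AYOAGAEAAP4R88AOASAA/zFx4A4T4AH/k3ngBzvgA/+DeeAHHgjj/4d94AOODuD/x/3AAY4H4f/v+cABjgKP/239wAGMAAf/APGD+IYAAf4AAYP+BggA/gBhw/uCAAAaAPG7/AYAAAMA/7v/BgAQQiD/AP/kABgBEP4AP/QADAAA/gA//6AOAAD/AB/+kAYAwP8AD/BIA+Dg/wAA8AAf/HB+0ADwAB/eMD2AAMAAYO8QHAAAwAP8ZwCAGADAH//3gAAYAewfv//AAIgB/w+APsADwAH7AYACMAvAAfuABgA4AARx84ACABwA8fjzgAAADBnz/HOAAAAAGPf8ZwIAAAAQ+f5jEAAAAAD4/iAAAAAAGHx+cAAAAAHwHD5wAAAAAYAMHnMACAABAAQeWQA8AAEAAB45AP/AAQABzj+B/ngAAADPf4P+GB4gAU8/h/4YQAADB7//hhxAAAGHv/+ADgAAA4Y//4AGgADzAh//gCYAAAA=="/>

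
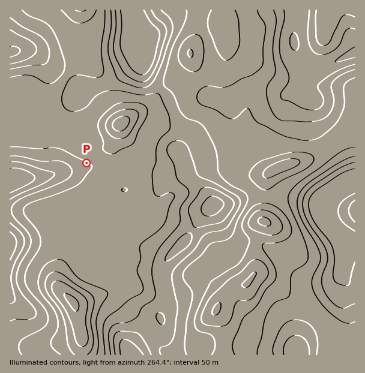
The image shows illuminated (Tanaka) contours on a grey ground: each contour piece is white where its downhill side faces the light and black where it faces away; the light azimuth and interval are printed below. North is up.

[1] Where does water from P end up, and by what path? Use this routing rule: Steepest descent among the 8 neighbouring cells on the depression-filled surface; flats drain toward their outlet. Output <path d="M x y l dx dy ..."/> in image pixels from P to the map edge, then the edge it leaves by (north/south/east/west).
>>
<path d="M87 163l-4 4-18 3-13 5-9 1-20 1-13 4"/>
exit: west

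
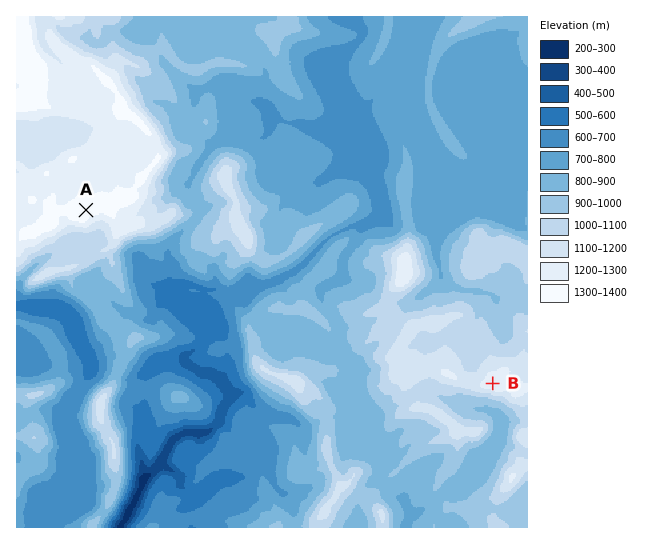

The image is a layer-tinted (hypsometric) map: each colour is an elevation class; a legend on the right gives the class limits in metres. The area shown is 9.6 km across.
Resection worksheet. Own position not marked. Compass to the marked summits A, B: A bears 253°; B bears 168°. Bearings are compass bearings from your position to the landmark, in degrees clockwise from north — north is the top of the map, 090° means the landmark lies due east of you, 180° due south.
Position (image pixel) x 433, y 104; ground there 810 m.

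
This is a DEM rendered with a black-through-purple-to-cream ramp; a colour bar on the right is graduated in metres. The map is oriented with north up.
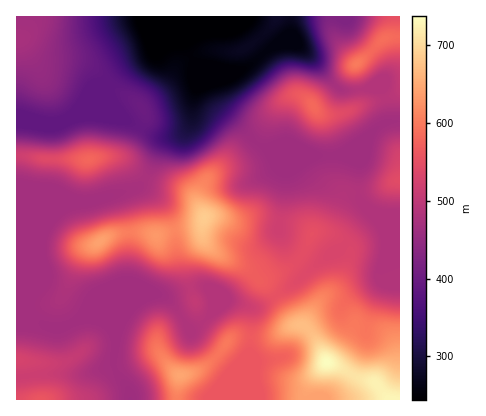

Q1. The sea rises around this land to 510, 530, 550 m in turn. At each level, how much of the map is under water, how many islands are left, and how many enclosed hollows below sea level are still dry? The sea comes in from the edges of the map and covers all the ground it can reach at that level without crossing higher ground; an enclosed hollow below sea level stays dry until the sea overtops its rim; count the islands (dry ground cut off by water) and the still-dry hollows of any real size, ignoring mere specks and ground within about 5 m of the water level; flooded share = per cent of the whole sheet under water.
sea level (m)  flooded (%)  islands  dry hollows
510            59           1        0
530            66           2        0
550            73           2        0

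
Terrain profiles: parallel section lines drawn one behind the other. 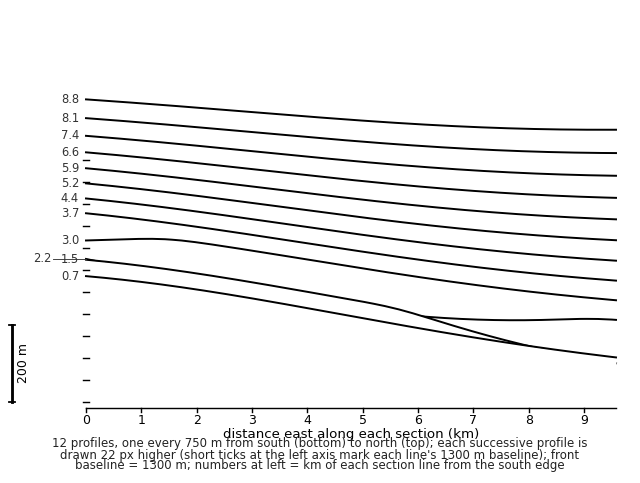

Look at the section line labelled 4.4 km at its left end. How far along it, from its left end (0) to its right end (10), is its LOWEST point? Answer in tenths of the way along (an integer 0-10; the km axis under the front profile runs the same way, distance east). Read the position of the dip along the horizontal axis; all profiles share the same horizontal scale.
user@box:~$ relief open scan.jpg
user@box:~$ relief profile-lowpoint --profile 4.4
10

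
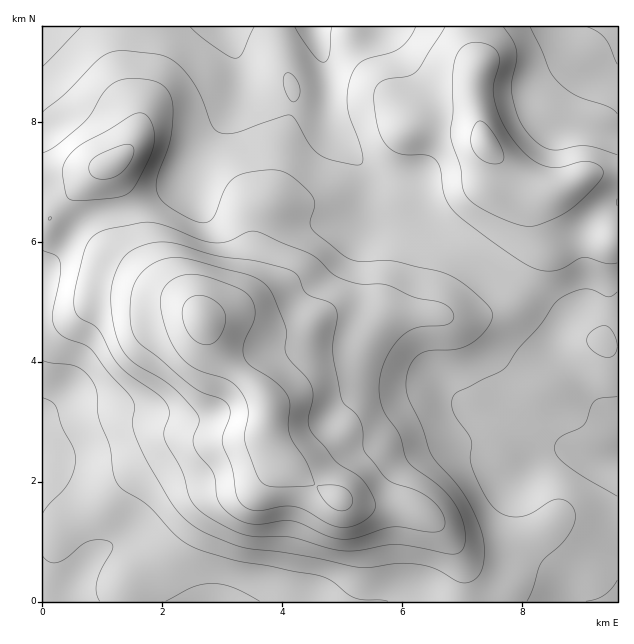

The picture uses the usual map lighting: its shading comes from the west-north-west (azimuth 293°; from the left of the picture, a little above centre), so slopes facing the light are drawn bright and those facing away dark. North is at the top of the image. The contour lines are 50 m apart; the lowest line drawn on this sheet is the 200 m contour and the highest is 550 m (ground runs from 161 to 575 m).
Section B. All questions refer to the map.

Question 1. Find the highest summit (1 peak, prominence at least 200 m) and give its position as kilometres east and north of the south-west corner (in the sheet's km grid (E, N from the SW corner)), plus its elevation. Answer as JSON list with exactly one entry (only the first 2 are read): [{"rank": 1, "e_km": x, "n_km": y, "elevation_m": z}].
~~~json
[{"rank": 1, "e_km": 2.69, "n_km": 4.71, "elevation_m": 575}]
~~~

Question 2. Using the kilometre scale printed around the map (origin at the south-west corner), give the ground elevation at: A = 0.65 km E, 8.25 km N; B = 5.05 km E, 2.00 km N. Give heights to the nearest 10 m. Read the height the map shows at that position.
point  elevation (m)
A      280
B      490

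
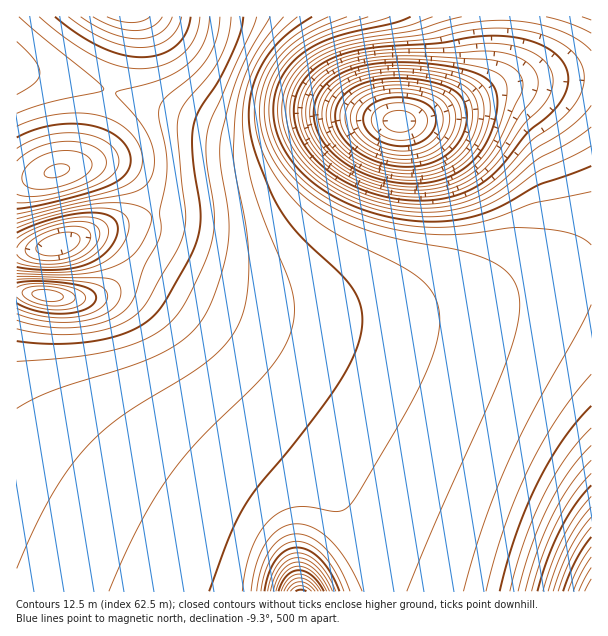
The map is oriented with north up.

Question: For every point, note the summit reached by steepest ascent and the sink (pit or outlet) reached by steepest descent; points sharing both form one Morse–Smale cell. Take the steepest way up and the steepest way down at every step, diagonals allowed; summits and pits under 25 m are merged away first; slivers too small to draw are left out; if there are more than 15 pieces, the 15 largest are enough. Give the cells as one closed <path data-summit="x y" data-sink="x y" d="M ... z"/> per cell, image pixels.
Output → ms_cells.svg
<path data-summit="47 296" data-sink="591 591" d="M144 260l-6 0-18 22-20 12 29 0 17 7 12 9 24 25 46 58 33 34 47 37 18 19 20 26 18 34 14 49 214-1-1-317-31 3-75 23-65 13-42 5-75 0-45-6-42-12-27-12z"/><path data-summit="47 296" data-sink="300 591" d="M24 292l-8 1 1 299 361-1-5-22-9-26-14-27-16-24-26-28-47-37-33-34-46-58-24-25-12-9-17-7-21 0-19 4-23 0z"/><path data-summit="47 296" data-sink="399 122" d="M591 78l-30 0-51 6-81 32-18 5-31 0-20 6-27 18-46 47-18 10-17 6-22 4-54 2-20 3-4 22-13 21 14 5 36 23 27 12 42 12 45 6 75 0 42-5 65-13 75-23 31-3z"/><path data-summit="129 17" data-sink="399 122" d="M591 16l-574 0-1 55 35 5 50 12 112 38 20 4 21-2 66-12 37 0 30 5 24 0 39-12 42-19 18-6 51-6 30 0z"/><path data-summit="57 171" data-sink="399 122" d="M23 72l-7 0 0 105 14 1 53-14 16-1 17 3 13 8 15 14 7 12 5 17 20-3 54-2 22-4 17-6 18-10 54-53 19-12 26-7-29-4-37 0-66 12-21 2-20-4-112-38z"/><path data-summit="57 171" data-sink="57 245" d="M99 163l-31 5-38 10-14 1 1 73 45-8 54-20 40-8-2-9-8-15-17-18-13-8z"/><path data-summit="47 296" data-sink="57 245" d="M155 217l-39 7-54 20-45 8-1 39 50 7 21 0 21-8 18-14 20-27 10-19z"/>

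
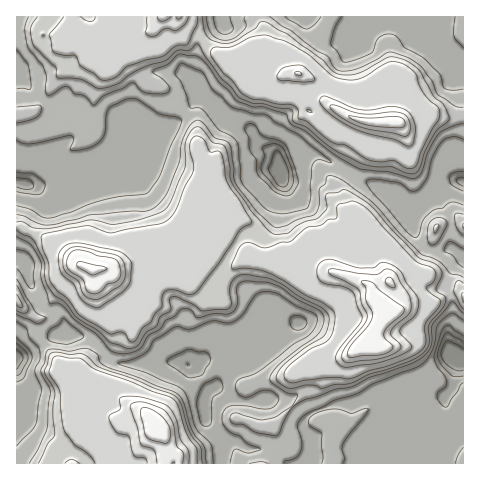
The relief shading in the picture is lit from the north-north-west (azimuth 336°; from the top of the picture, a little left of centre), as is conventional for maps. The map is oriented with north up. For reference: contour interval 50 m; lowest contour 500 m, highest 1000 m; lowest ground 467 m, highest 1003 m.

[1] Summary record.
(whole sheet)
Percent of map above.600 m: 97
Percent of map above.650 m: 70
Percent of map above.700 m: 52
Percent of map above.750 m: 44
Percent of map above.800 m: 35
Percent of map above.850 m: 8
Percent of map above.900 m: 5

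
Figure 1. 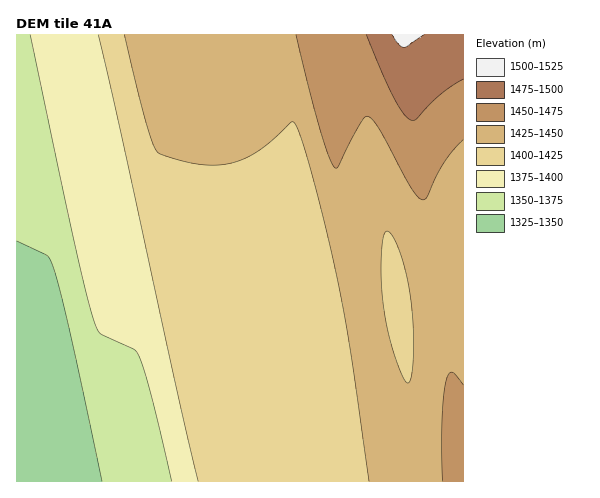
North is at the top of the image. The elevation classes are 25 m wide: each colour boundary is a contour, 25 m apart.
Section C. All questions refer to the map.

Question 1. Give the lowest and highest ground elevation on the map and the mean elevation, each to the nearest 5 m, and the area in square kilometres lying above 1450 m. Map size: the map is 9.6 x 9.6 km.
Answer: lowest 1335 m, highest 1505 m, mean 1410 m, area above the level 9.7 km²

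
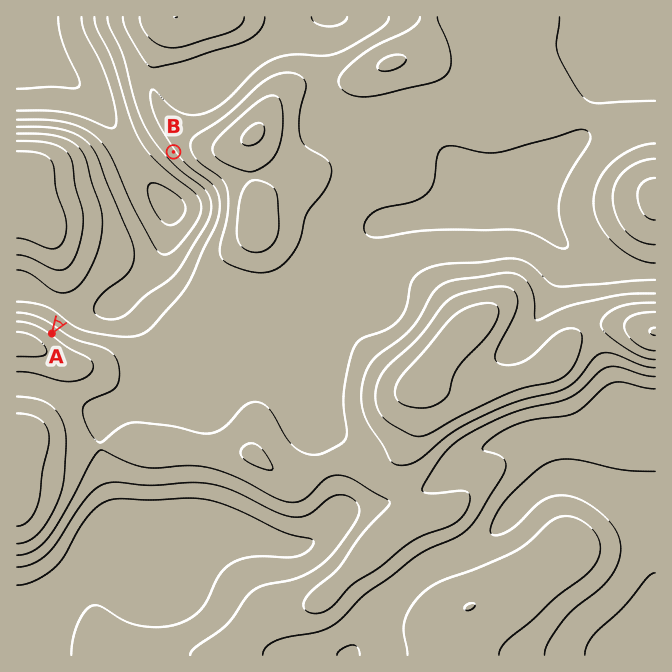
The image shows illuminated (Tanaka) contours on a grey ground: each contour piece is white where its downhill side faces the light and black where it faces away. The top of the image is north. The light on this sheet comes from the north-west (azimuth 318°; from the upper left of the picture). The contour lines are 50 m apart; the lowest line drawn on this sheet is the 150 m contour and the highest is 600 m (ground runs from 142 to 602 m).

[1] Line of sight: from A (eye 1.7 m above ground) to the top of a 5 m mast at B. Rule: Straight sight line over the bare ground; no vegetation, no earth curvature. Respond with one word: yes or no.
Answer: yes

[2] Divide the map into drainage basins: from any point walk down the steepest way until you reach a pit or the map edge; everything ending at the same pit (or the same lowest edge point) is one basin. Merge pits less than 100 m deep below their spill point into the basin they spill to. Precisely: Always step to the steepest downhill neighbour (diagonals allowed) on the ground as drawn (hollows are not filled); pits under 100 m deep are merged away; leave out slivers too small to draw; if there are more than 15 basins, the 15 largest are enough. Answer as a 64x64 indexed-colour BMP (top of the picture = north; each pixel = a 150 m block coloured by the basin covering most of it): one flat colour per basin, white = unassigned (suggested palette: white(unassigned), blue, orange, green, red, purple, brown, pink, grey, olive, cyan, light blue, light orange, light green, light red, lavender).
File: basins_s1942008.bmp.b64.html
<image width="64" height="64" href="data:image/bmp;base64,Qk12CAAAAAAAAHYAAAAoAAAAQAAAAEAAAAABAAQAAAAAAAAIAAATCwAAEwsAABAAAAAAAAAA////ALR3HwAOf/8ALKAsACgn1gC9Z5QAS1aMAMJ34wB/f38AIr28AM++FwDox64AeLv/AIrfmACWmP8A1bDFADMzMzMzMzMzMzMzIiIiIiIiIiIiIiIiIiIiIiIiIiIiMzMzMzMzMzMzMzMyIiIiIiIiIiIiIiIiIiIiIiIiIiIzMzMzMzMzMzMzMzIiIiIiIiIiIiIiIiIiIiIiIiIiIjMzMzMzMzMzMzMzMzIiIiIiIiIiIiIiIiIiIiIiIiIiMzMzMzMzMzMzMzMzMzIiIiIiIiIiIiIiIiIiIiIiIiIzMzMzMzMzMzMzMzMzMzMiIiIiIiIiIiIiIiIiIiIiIjMzMzMzMzMzMzMzMzMzMzIiIiIiIiIiIiIiIiIiIiIiMzMzMzMzMzMzMzMzMzMzMyIiIiIiIiIiIiIiIiIiIiIzMzMzMzMzMzMzMzMzMzMzMiIiIiIiIiIiIiIiIiIiIjMzMzMzMzMzMzMzMzMzMzMzMiIiIiIiIiIiIiIiIiIiMzMzMzMzMzMzMzMzMzMzMzMzIiIiIiIiIiIiIiIiIiIzMzMzMzMzMzMzMzMzMzMzMzMyIiIiIiIiIiIiIiIiIjMzMzMzMzMzMzMzMzMzMzMzMzMiIiIiIiIiIiIiIiIiMzMzMzMzMzMzMzMzMzMzMzMzMzMiIiIiIiIiIiIiIiIzMzMzMzMzMzMzMzMzMzMzMzMzMyIiIiIiIiIiIiIiIjMzMzMzMzMzMzMzMzMzMzMzMzMyIiIiIiIiIiIiIiIiMzMzMzMzMzMzMzMzMzMzMzMzMzIiIiIiIiIiIiIiIiIzMzMzMzMzMzMzMzMzMzMzMzMzMiIiIiIiIiIiIiIiIjMzMzMzMzMzMzMzMzMRETMzMzMiIiIiIiIiIiIiIiIiMzMzMzMzMzMzMzMzMREREREREyIiIiIiIiIiIiIiIiIzMzMzMzMzMzMRERERERERERERMiIiIiIiIiIiIiIiIjERERERERERERERERERERERERESIiIiIiIiIiIiIiIiEREREREREREREREREREREREREREiIiIiIiIiIiIiIiIRERERERERERERERERERERERERESIiIiIiIiIiIiIiIhERERERERERERERERERERERERERIiIiIiIiIiIiIiIiEREREREREREREREREREREREREREiIiIiIiIiIiIiIiIRERERERERERERERERERERERERESIiEiIiIiIiIiIiIhERERERERERERERERERERERERERIhERERIiIiIiIiIiEREREREREREREREREREREREREREREREREREiIiIiIiIREREREREREREREREREREREREREREREREREREiIiIiIhERERERERERERERERERERERERERERERERERERIiIiIiEREREREREREREREREREREREREREREREREREREiIiIiIREREREREREREREREREREREREREREREREREREREiIiIhERERERERERERERERERERERERERERERERERERERERERERERERERERERERERERERERERERERERERERERERERERERERERERERERERERERERERERERERERERERERERERERERERERERERERERERERERERERERERERERERERERERERERERERERERERERERERERERERERERERERERERERERERERERERERERERERERERERERERERERERERERERERERERERERERERERERERERERERERERERERERERERERERERERERERERERERERERERERERERERERERERERERERERERERERERERERERERERERERERERERERERERERERERERERERERERERERERERERERERERERERERERERERERERERERERERERERERERERERERERERERERERERERERERERERERERERERERERERERERERERERERERERERERERERERERERERERERERERERERERERERERERERERERERERERERERERERERERERERERERERERERERERERERERERERERERERERERERERERERERERERERERERERERERERERERERERERERERERERERERERERERERERERERERERERERERERERERERERERERERERERERERERERERERERERERERERERERERERERERERERERERERERERERERERERERERERERERERERERERERERERERERERERERERERERERERERERERERERERERERERERERERERERERERERERERERERERERERERERERERERERERERERERERERERERERERERERERERERERERERERERERERERERERERERERERERERERERERERERERERERERERERERERERERERERERERERERERERERERERERERERERERERERERERERERERERERERERERERERERERERERERERERERERERERERERERERERERERERERERERERERERERERERERERERERERERERERERERERERERERERERERERERERERERERERERERERERERERERERERERERERERERERERERERERERERERERERERERERERERERERERERERERERERERERERERERERERERERERERERERERERERERERERERERERERERERERERERERERERERERERERERERERERERERERERERERERERERERERERERERERERERERERERERERERERERERERERERERERERERERERER"/>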